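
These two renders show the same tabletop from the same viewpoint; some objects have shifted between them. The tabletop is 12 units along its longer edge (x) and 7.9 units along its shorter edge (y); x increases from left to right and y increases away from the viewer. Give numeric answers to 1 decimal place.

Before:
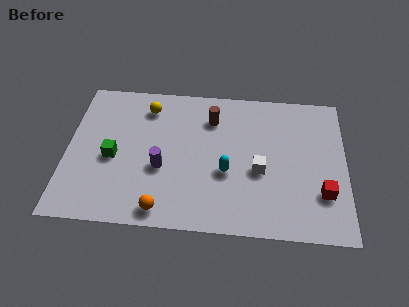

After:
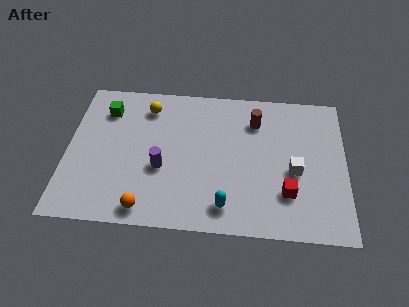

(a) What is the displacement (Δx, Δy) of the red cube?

(-1.5, -0.1)

From the two frames, the red cube sits at roughly (11.0, 2.3) before and (9.5, 2.2) after.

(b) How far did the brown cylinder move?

1.9

The brown cylinder moved from about (6.2, 6.0) to (8.1, 6.0), a distance of √(1.9² + 0.0²) ≈ 1.9.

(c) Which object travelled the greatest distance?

the green cube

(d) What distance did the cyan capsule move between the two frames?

1.8

The cyan capsule was near (6.9, 3.1) before and (6.9, 1.3) after, so it travelled √(0.0² + 1.8²) ≈ 1.8 units.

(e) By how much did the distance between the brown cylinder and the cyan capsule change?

+1.9

Before: roughly 3.0 units apart; after: 4.9. That's 1.9 units further apart.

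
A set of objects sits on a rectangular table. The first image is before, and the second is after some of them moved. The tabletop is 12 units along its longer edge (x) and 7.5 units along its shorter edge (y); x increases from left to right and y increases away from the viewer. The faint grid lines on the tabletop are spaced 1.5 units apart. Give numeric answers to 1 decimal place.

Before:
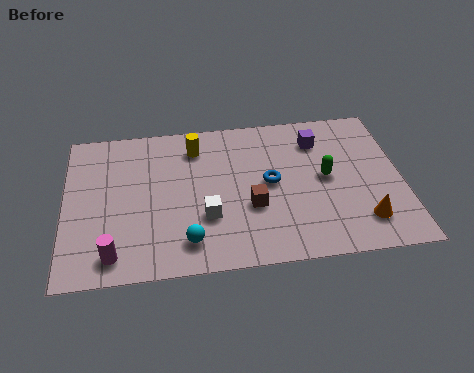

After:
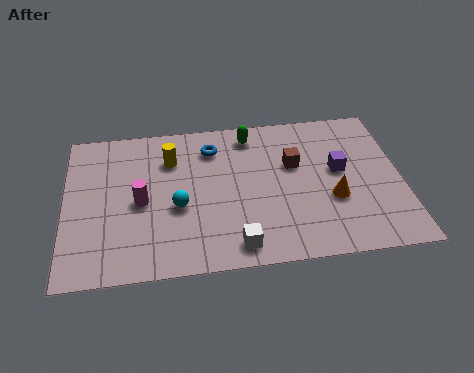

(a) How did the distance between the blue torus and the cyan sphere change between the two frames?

-0.8

Before: roughly 3.9 units apart; after: 3.1. That's 0.8 units closer together.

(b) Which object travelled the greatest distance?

the green capsule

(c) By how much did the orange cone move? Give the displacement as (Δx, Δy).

(-1.0, 1.2)

The orange cone started near (10.5, 1.6) and ended near (9.5, 2.8).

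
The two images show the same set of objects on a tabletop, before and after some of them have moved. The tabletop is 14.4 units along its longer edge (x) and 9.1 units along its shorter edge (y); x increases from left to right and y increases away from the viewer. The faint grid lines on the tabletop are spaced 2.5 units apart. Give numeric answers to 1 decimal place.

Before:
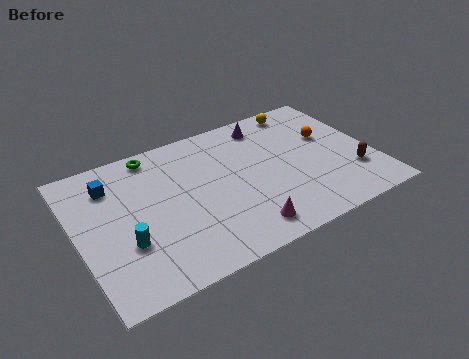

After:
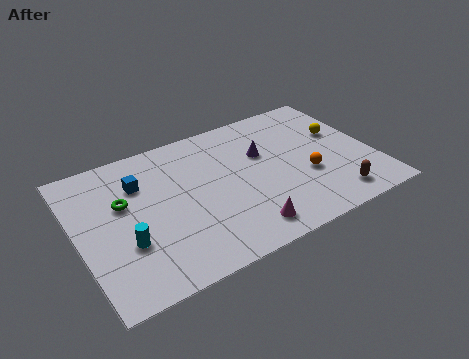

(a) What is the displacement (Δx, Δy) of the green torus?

(-1.8, -2.5)

The green torus started near (4.1, 8.1) and ended near (2.3, 5.6).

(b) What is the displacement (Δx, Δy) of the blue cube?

(1.3, -0.5)

The blue cube started near (1.9, 7.0) and ended near (3.2, 6.5).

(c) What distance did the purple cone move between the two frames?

2.0

The purple cone was near (9.7, 7.7) before and (9.2, 5.8) after, so it travelled √(0.5² + 1.9²) ≈ 2.0 units.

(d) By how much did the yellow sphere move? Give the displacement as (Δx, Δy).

(1.5, -2.5)

The yellow sphere was at about (11.6, 8.1) and moved to about (13.1, 5.6).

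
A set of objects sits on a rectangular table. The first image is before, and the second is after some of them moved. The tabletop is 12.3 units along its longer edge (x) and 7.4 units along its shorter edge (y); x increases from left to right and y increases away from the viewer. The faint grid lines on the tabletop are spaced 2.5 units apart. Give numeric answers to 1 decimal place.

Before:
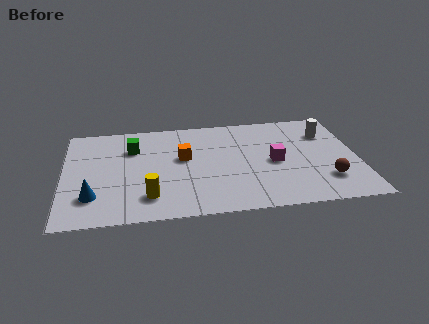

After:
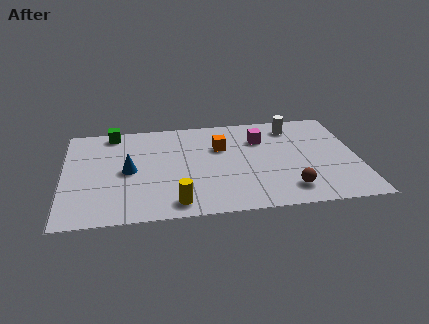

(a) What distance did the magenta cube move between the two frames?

1.9

The magenta cube moved from about (8.8, 3.5) to (8.3, 5.3), a distance of √(0.5² + 1.8²) ≈ 1.9.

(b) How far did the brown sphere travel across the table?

1.7

The brown sphere moved from about (10.9, 1.9) to (9.3, 1.4), a distance of √(1.6² + 0.5²) ≈ 1.7.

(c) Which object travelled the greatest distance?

the blue cone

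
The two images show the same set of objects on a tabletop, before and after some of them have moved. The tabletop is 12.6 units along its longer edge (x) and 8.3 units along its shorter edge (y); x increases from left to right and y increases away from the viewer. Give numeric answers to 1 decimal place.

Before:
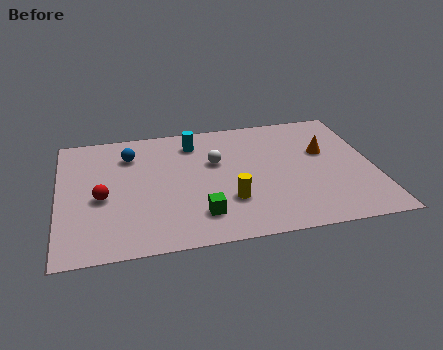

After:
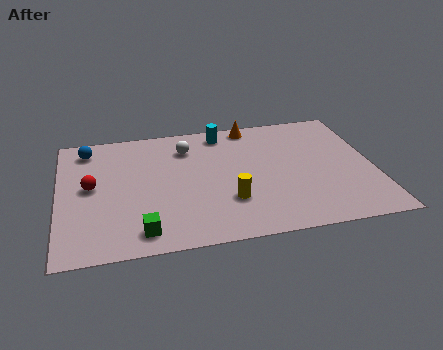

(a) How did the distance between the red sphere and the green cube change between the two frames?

-0.5

Before: roughly 4.2 units apart; after: 3.7. That's 0.5 units closer together.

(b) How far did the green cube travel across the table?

2.4

The green cube was near (5.5, 1.8) before and (3.2, 1.2) after, so it travelled √(2.3² + 0.6²) ≈ 2.4 units.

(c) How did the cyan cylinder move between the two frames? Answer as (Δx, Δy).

(1.2, 0.5)

The cyan cylinder was at about (5.5, 6.7) and moved to about (6.7, 7.2).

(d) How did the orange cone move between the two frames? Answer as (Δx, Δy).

(-2.8, 2.4)

The orange cone started near (10.7, 5.1) and ended near (7.9, 7.5).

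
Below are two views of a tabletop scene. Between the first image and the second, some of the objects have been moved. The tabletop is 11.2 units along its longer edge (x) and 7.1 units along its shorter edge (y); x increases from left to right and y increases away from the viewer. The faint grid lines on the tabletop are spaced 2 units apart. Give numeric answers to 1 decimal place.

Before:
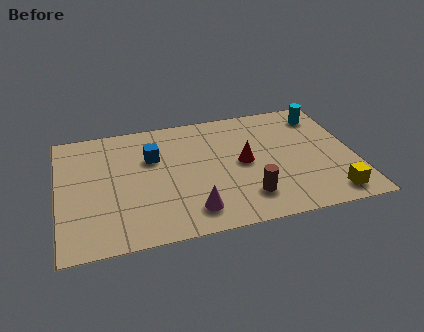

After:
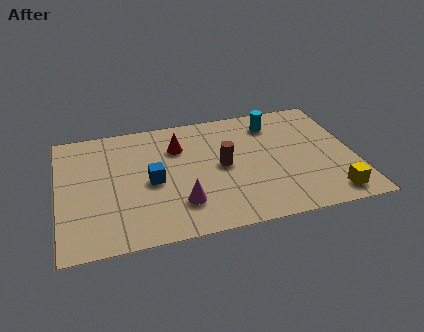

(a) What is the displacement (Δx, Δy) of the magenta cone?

(-0.4, 0.5)

The magenta cone was at about (4.9, 1.3) and moved to about (4.5, 1.8).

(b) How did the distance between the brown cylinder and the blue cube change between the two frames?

-1.9

The distance was about 4.6 in the first image and 2.7 in the second, so they moved 1.9 units closer together.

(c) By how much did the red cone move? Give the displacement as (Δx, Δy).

(-2.4, 1.5)

The red cone started near (7.0, 3.6) and ended near (4.6, 5.1).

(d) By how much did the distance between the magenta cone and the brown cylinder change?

+0.4

Before: roughly 2.1 units apart; after: 2.5. That's 0.4 units further apart.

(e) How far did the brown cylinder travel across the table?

2.2

The brown cylinder was near (7.0, 1.6) before and (6.2, 3.6) after, so it travelled √(0.8² + 2.0²) ≈ 2.2 units.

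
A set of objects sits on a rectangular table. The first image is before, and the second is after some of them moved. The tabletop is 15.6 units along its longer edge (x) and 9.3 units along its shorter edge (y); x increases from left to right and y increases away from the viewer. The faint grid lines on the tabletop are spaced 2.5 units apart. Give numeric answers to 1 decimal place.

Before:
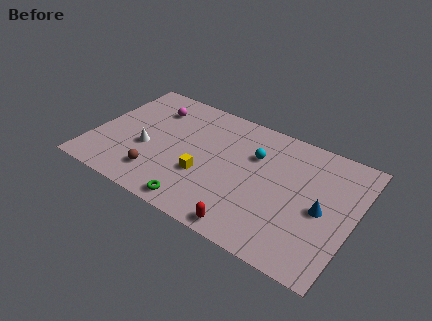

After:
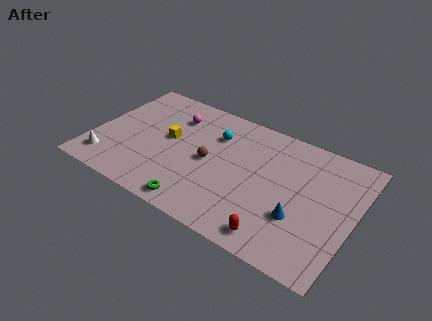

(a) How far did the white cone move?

2.9

The white cone moved from about (3.3, 3.7) to (1.2, 1.7), a distance of √(2.1² + 2.0²) ≈ 2.9.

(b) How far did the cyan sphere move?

2.5

The cyan sphere moved from about (9.5, 6.3) to (7.0, 6.7), a distance of √(2.5² + 0.4²) ≈ 2.5.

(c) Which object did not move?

the green torus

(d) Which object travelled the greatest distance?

the brown sphere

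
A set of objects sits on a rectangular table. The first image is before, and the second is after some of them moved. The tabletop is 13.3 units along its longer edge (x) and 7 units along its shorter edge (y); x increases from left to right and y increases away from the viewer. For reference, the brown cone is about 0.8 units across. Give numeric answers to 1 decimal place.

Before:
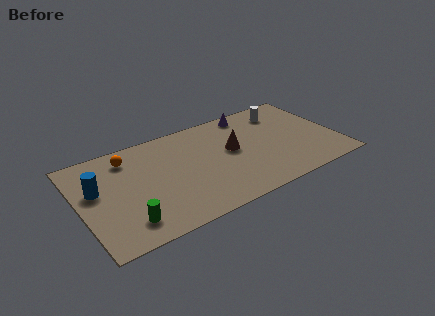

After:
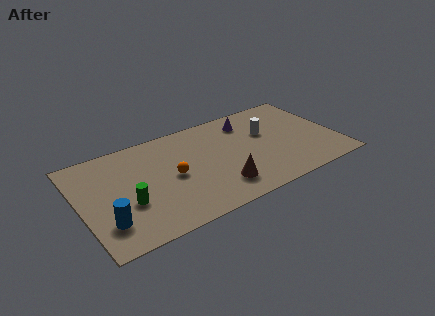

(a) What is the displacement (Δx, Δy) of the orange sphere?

(2.0, -2.3)

The orange sphere was at about (2.7, 5.7) and moved to about (4.7, 3.4).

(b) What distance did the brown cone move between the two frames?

2.5

The brown cone was near (7.9, 3.9) before and (6.9, 1.6) after, so it travelled √(1.0² + 2.3²) ≈ 2.5 units.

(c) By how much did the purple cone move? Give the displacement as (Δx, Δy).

(-0.2, -0.6)

The purple cone started near (9.2, 6.2) and ended near (9.0, 5.6).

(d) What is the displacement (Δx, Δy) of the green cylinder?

(0.2, 1.2)

The green cylinder was at about (2.1, 1.4) and moved to about (2.3, 2.6).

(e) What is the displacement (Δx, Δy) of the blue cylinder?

(0.2, -2.4)

The blue cylinder was at about (0.9, 4.2) and moved to about (1.1, 1.8).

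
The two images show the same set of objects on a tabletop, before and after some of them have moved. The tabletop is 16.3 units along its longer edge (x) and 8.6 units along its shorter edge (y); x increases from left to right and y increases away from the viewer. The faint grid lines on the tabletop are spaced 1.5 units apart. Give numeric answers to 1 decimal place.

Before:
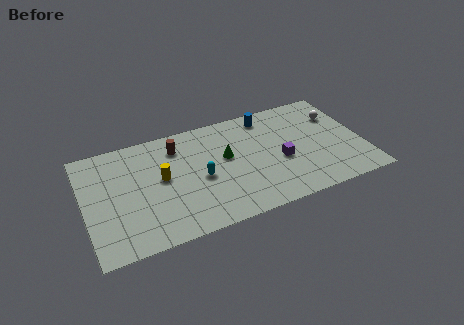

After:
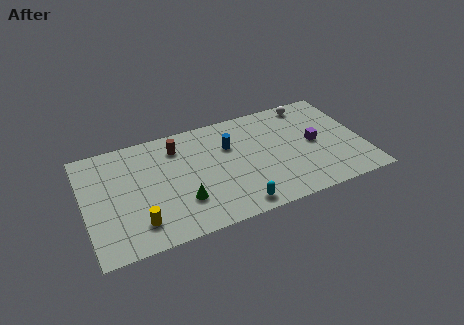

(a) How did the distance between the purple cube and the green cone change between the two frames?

+4.8

The distance was about 3.4 in the first image and 8.2 in the second, so they moved 4.8 units further apart.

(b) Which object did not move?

the brown cylinder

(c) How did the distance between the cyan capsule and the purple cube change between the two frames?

+1.3

They were about 4.7 units apart before and 6.0 after — 1.3 units further apart.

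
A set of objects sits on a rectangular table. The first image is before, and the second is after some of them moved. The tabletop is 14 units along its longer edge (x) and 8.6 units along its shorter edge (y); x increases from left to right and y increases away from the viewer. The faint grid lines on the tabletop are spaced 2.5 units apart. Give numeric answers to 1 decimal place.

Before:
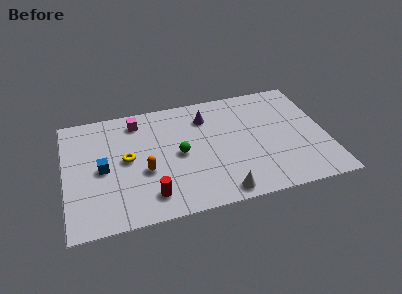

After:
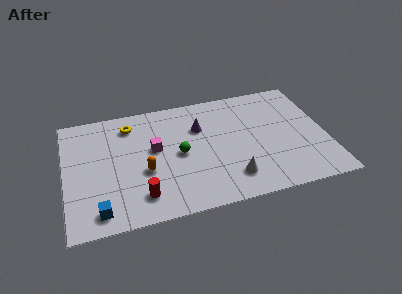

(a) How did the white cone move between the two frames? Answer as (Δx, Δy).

(0.6, 0.9)

The white cone was at about (8.1, 0.9) and moved to about (8.7, 1.8).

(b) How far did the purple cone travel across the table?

0.8

The purple cone moved from about (7.7, 6.6) to (7.3, 5.9), a distance of √(0.4² + 0.7²) ≈ 0.8.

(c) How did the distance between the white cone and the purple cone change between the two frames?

-1.4

They were about 5.7 units apart before and 4.3 after — 1.4 units closer together.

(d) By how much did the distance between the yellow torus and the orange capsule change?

+2.2

The distance was about 1.4 in the first image and 3.6 in the second, so they moved 2.2 units further apart.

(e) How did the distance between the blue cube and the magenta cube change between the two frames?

+1.1

They were about 3.7 units apart before and 4.8 after — 1.1 units further apart.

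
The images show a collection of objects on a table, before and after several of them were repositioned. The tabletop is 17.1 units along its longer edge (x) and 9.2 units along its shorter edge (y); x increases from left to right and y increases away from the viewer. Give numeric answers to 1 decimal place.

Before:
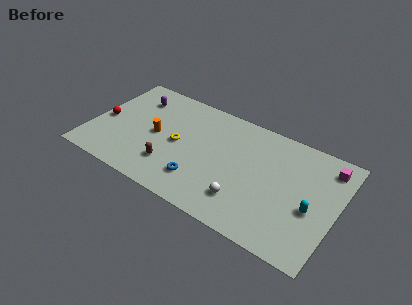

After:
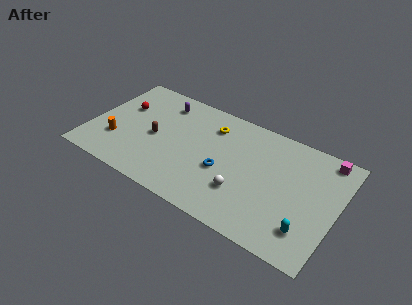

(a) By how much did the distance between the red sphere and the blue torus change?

+0.3

They were about 7.5 units apart before and 7.8 after — 0.3 units further apart.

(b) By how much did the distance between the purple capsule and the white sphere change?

-1.9

They were about 9.8 units apart before and 7.9 after — 1.9 units closer together.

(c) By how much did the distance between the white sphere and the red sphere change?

-1.0

Before: roughly 10.5 units apart; after: 9.5. That's 1.0 units closer together.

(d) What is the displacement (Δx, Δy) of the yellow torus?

(2.0, 2.6)

The yellow torus started near (6.1, 4.5) and ended near (8.1, 7.1).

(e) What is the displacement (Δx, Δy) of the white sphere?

(-0.2, 0.6)

The white sphere started near (11.1, 2.2) and ended near (10.9, 2.8).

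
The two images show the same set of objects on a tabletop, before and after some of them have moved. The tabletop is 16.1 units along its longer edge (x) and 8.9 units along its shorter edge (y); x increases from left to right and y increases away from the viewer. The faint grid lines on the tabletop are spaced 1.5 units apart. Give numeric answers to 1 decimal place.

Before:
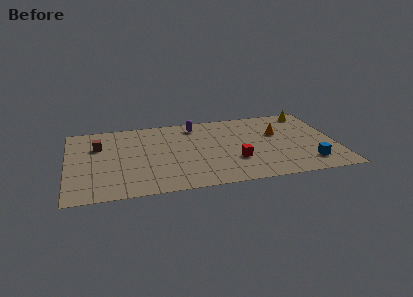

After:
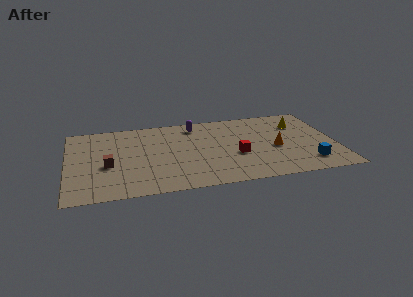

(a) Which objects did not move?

the purple capsule and the blue cube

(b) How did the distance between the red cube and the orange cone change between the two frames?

-1.4

Before: roughly 3.8 units apart; after: 2.4. That's 1.4 units closer together.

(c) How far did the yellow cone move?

1.5

From (14.8, 7.8) to (14.1, 6.5), the yellow cone covered √(0.7² + 1.3²) ≈ 1.5 units.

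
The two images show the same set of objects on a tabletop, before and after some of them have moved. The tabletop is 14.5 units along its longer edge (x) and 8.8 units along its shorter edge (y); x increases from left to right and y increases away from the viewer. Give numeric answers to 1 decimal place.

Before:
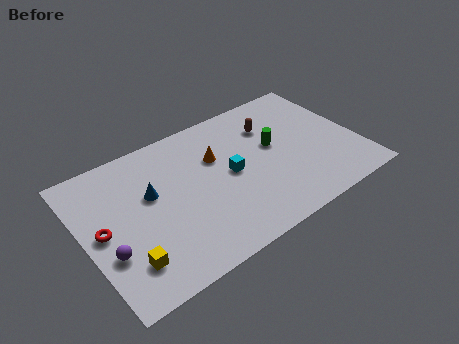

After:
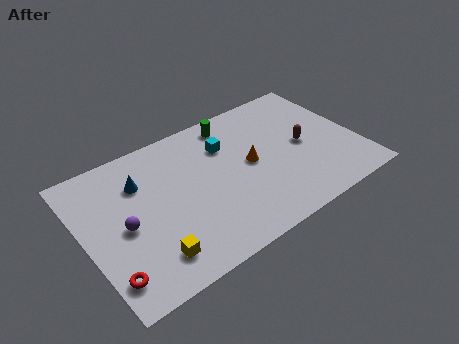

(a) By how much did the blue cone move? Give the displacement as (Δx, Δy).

(-0.4, 1.0)

The blue cone started near (3.6, 5.3) and ended near (3.2, 6.3).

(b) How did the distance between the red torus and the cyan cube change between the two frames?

+1.6

The distance was about 6.8 in the first image and 8.4 in the second, so they moved 1.6 units further apart.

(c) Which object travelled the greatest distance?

the green cylinder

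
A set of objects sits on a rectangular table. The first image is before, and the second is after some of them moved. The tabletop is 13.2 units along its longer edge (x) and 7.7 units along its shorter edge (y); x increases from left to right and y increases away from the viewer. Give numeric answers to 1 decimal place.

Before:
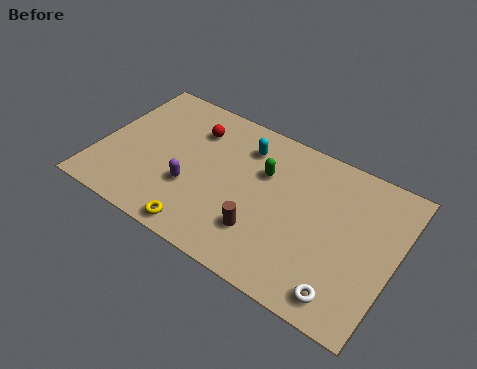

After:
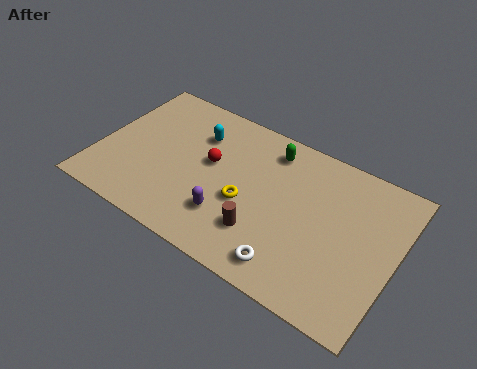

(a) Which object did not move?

the brown cylinder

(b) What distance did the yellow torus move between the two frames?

2.9

From (5.1, 0.8) to (6.7, 3.2), the yellow torus covered √(1.6² + 2.4²) ≈ 2.9 units.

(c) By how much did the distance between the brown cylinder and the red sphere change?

-1.7

They were about 5.2 units apart before and 3.5 after — 1.7 units closer together.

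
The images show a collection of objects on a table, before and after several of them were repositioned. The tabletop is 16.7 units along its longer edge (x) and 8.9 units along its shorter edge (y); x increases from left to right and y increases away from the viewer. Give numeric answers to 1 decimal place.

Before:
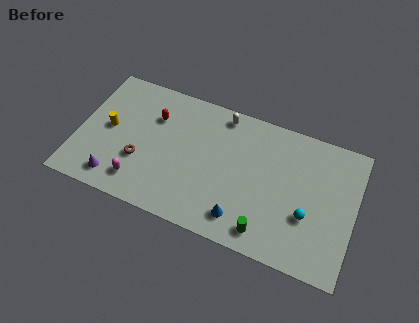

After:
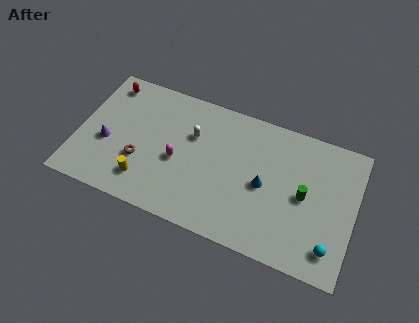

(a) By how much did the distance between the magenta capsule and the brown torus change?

+0.9

Before: roughly 1.4 units apart; after: 2.3. That's 0.9 units further apart.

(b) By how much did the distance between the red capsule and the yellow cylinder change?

+3.3

They were about 3.1 units apart before and 6.4 after — 3.3 units further apart.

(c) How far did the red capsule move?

3.3

The red capsule was near (4.4, 6.3) before and (1.4, 7.6) after, so it travelled √(3.0² + 1.3²) ≈ 3.3 units.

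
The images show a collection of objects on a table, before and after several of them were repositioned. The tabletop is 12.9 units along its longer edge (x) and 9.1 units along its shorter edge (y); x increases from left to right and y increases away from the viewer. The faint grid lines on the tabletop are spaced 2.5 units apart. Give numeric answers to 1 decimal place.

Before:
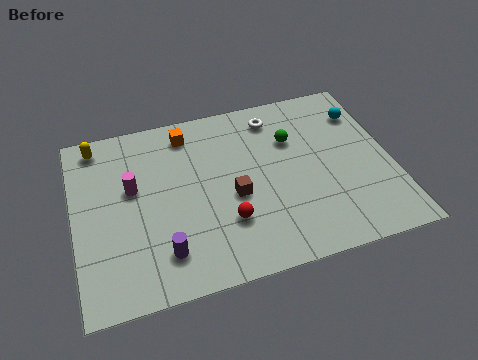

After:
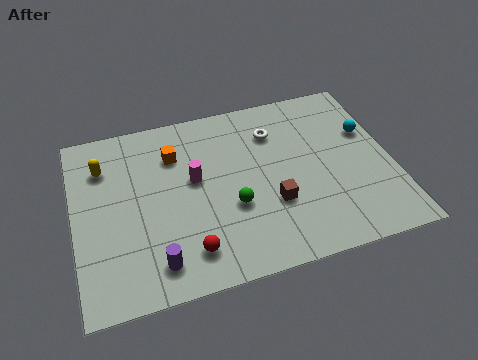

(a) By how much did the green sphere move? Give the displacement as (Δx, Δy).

(-2.7, -2.8)

The green sphere started near (9.0, 6.2) and ended near (6.3, 3.4).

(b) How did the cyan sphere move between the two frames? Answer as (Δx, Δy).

(0.1, -1.1)

From the two frames, the cyan sphere sits at roughly (12.0, 6.9) before and (12.1, 5.8) after.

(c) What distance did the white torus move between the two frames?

0.8

The white torus was near (8.4, 7.6) before and (8.3, 6.8) after, so it travelled √(0.1² + 0.8²) ≈ 0.8 units.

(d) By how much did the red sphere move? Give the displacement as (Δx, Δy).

(-1.6, -1.0)

The red sphere was at about (6.0, 2.7) and moved to about (4.4, 1.7).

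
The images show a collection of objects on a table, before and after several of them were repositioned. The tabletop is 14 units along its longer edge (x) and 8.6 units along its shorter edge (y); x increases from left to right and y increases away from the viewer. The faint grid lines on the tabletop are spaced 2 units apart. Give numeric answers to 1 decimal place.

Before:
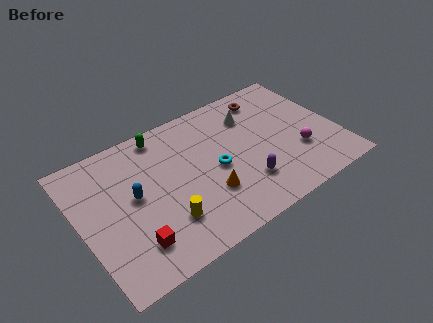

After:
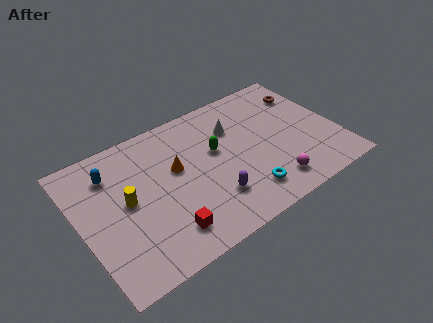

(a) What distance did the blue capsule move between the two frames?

2.2

From (2.9, 4.6) to (2.0, 6.6), the blue capsule covered √(0.9² + 2.0²) ≈ 2.2 units.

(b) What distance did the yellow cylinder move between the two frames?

2.8

The yellow cylinder was near (4.2, 2.3) before and (2.5, 4.5) after, so it travelled √(1.7² + 2.2²) ≈ 2.8 units.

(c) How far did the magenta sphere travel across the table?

2.2

From (11.7, 2.8) to (9.9, 1.5), the magenta sphere covered √(1.8² + 1.3²) ≈ 2.2 units.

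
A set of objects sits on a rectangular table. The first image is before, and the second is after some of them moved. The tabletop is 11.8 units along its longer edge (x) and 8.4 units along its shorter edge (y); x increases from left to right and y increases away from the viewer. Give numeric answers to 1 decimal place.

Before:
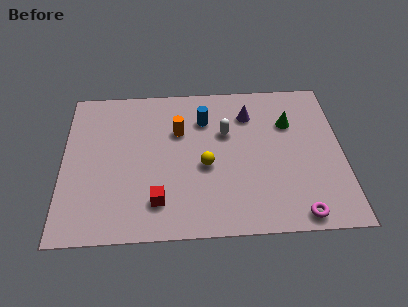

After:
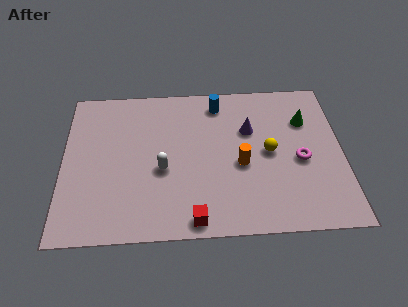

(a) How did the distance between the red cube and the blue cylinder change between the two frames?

+1.6

They were about 4.8 units apart before and 6.4 after — 1.6 units further apart.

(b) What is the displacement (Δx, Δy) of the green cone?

(0.7, 0.1)

The green cone was at about (9.6, 5.8) and moved to about (10.3, 5.9).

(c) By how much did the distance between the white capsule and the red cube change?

-1.6

Before: roughly 4.6 units apart; after: 3.0. That's 1.6 units closer together.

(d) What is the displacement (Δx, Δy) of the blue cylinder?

(0.6, 0.9)

From the two frames, the blue cylinder sits at roughly (6.0, 6.2) before and (6.6, 7.1) after.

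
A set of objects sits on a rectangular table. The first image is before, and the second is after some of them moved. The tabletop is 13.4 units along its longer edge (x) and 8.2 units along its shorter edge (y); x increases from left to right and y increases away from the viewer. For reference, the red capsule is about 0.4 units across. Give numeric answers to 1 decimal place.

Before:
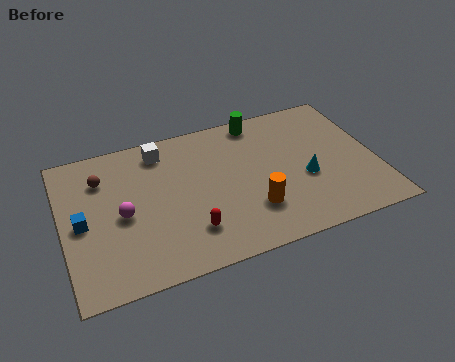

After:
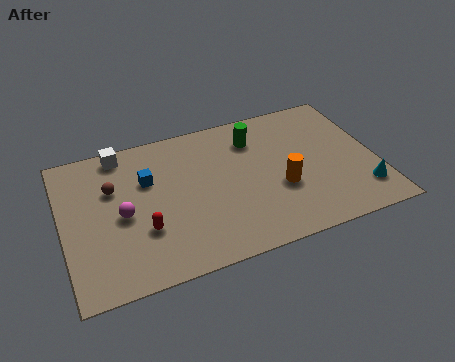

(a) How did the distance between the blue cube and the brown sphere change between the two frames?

-0.9

The distance was about 2.4 in the first image and 1.5 in the second, so they moved 0.9 units closer together.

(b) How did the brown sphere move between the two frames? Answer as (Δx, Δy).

(0.4, -0.7)

The brown sphere was at about (1.8, 6.1) and moved to about (2.2, 5.4).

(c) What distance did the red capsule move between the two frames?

2.0

The red capsule moved from about (5.2, 2.0) to (3.3, 2.7), a distance of √(1.9² + 0.7²) ≈ 2.0.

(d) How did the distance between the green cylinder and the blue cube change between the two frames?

-3.8

The distance was about 8.6 in the first image and 4.8 in the second, so they moved 3.8 units closer together.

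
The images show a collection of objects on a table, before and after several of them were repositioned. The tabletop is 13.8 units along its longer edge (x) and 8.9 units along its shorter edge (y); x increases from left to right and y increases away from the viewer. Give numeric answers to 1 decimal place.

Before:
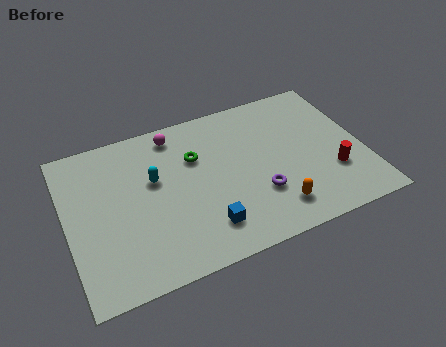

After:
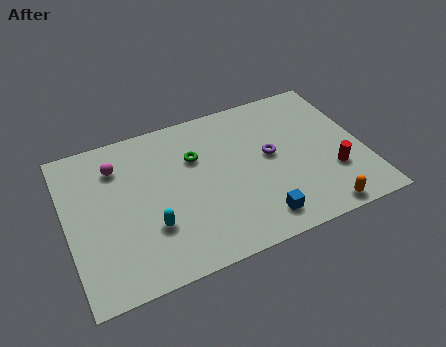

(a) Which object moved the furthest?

the magenta sphere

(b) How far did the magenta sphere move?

2.9

The magenta sphere was near (5.3, 7.7) before and (2.5, 6.8) after, so it travelled √(2.8² + 0.9²) ≈ 2.9 units.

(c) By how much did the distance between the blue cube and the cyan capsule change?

+1.0

Before: roughly 4.0 units apart; after: 5.0. That's 1.0 units further apart.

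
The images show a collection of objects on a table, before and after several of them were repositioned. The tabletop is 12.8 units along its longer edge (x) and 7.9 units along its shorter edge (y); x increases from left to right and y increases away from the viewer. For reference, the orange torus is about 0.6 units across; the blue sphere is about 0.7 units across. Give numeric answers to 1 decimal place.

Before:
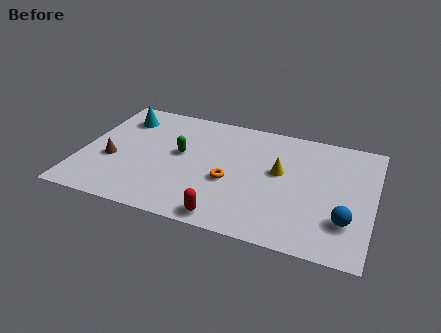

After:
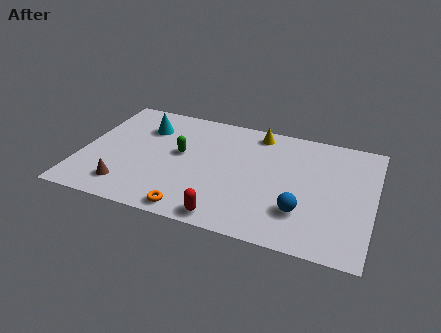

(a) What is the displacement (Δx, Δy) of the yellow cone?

(-1.2, 2.4)

From the two frames, the yellow cone sits at roughly (8.7, 4.5) before and (7.5, 6.9) after.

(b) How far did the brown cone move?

1.8

From (1.4, 3.1) to (2.2, 1.5), the brown cone covered √(0.8² + 1.6²) ≈ 1.8 units.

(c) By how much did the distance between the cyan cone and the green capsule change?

-1.1

Before: roughly 3.3 units apart; after: 2.2. That's 1.1 units closer together.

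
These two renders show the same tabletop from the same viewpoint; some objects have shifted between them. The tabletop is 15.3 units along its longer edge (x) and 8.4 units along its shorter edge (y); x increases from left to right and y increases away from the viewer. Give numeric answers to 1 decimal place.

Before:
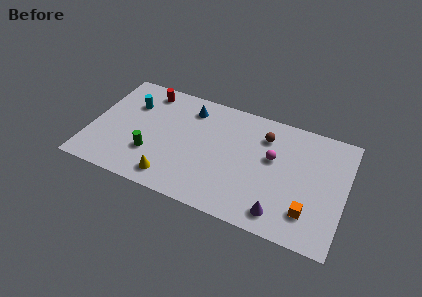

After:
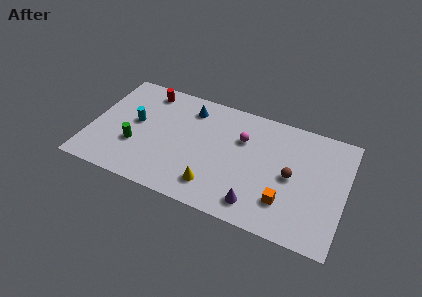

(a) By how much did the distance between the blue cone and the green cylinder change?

+0.3

The distance was about 4.6 in the first image and 4.9 in the second, so they moved 0.3 units further apart.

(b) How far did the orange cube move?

1.4

The orange cube was near (13.3, 2.0) before and (11.9, 2.2) after, so it travelled √(1.4² + 0.2²) ≈ 1.4 units.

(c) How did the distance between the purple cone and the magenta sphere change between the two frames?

+0.7

The distance was about 3.8 in the first image and 4.5 in the second, so they moved 0.7 units further apart.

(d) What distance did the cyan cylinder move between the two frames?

1.4

From (2.2, 5.9) to (2.6, 4.6), the cyan cylinder covered √(0.4² + 1.3²) ≈ 1.4 units.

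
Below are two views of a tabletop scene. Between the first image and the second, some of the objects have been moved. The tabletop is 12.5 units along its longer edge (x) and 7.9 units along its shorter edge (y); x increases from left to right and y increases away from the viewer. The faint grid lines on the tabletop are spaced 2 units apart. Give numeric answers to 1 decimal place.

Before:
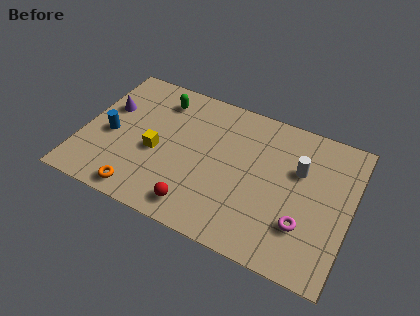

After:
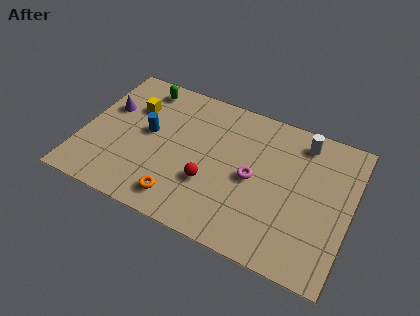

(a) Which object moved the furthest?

the magenta torus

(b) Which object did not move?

the purple cone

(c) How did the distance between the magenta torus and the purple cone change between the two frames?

-2.8

Before: roughly 9.9 units apart; after: 7.1. That's 2.8 units closer together.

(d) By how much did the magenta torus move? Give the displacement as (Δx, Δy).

(-2.5, 1.5)

The magenta torus was at about (10.5, 2.3) and moved to about (8.0, 3.8).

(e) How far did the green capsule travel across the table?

1.0

The green capsule moved from about (3.3, 6.4) to (2.4, 6.8), a distance of √(0.9² + 0.4²) ≈ 1.0.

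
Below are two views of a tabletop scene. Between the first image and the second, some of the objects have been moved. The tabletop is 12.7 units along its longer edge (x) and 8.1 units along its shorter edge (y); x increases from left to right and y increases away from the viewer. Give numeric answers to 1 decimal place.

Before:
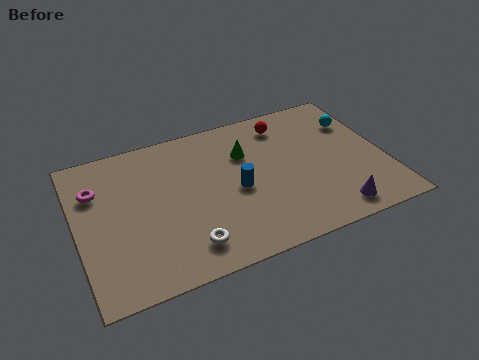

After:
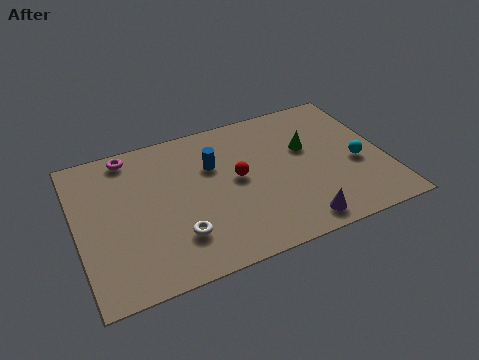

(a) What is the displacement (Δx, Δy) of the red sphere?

(-2.3, -2.4)

The red sphere was at about (8.9, 6.7) and moved to about (6.6, 4.3).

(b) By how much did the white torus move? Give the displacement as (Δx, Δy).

(-0.3, 0.6)

The white torus was at about (4.2, 1.5) and moved to about (3.9, 2.1).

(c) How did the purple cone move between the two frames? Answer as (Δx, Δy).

(-1.5, -0.1)

The purple cone was at about (10.2, 1.1) and moved to about (8.7, 1.0).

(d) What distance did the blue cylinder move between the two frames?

1.9

The blue cylinder moved from about (6.5, 3.7) to (5.7, 5.4), a distance of √(0.8² + 1.7²) ≈ 1.9.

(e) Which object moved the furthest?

the red sphere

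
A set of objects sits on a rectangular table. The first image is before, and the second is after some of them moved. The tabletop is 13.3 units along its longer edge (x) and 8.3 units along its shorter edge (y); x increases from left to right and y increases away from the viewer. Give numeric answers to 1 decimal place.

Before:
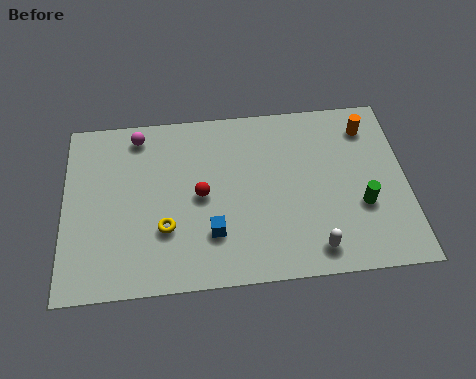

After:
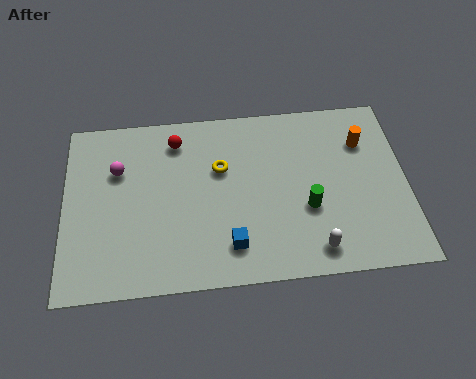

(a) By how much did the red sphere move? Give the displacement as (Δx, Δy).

(-0.9, 2.7)

The red sphere started near (5.3, 4.1) and ended near (4.4, 6.8).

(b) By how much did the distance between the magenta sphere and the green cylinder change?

-1.9

Before: roughly 9.6 units apart; after: 7.7. That's 1.9 units closer together.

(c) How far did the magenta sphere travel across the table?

1.8

The magenta sphere moved from about (2.9, 7.2) to (2.1, 5.6), a distance of √(0.8² + 1.6²) ≈ 1.8.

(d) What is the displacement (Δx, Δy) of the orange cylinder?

(-0.2, -0.7)

The orange cylinder started near (11.9, 6.7) and ended near (11.7, 6.0).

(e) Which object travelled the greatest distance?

the yellow torus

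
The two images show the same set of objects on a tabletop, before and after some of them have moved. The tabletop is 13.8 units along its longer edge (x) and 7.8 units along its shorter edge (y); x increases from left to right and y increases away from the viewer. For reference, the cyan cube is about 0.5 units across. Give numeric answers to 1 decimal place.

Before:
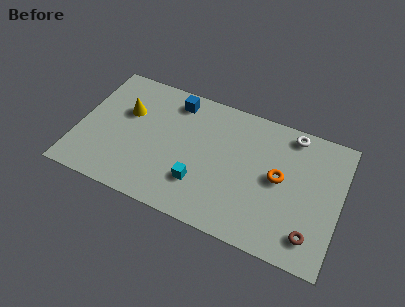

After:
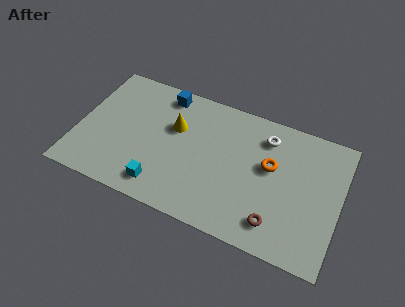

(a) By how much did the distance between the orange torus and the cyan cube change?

+1.9

The distance was about 4.4 in the first image and 6.3 in the second, so they moved 1.9 units further apart.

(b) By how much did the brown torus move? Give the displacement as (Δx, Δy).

(-1.8, 0.0)

The brown torus was at about (12.5, 1.5) and moved to about (10.7, 1.5).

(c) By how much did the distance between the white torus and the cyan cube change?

+0.6

They were about 6.4 units apart before and 7.0 after — 0.6 units further apart.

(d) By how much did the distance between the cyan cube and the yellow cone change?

-1.3

Before: roughly 5.0 units apart; after: 3.7. That's 1.3 units closer together.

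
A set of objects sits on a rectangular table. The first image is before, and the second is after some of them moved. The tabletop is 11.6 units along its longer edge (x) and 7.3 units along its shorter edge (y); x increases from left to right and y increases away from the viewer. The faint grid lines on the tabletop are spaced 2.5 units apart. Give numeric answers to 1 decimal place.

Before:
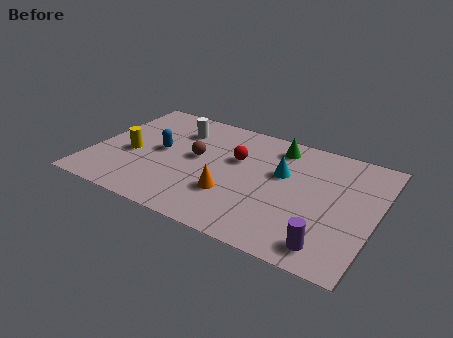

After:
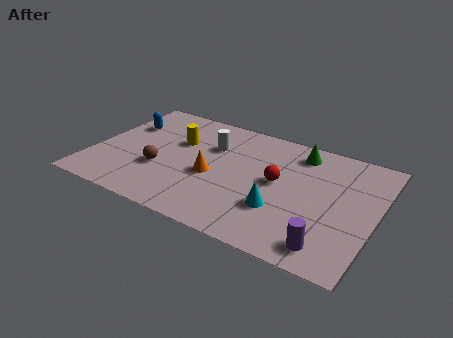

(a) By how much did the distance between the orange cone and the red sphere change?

+0.4

Before: roughly 2.3 units apart; after: 2.7. That's 0.4 units further apart.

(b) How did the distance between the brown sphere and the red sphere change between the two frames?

+3.2

They were about 1.7 units apart before and 4.9 after — 3.2 units further apart.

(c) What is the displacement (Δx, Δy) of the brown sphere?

(-1.3, -1.4)

From the two frames, the brown sphere sits at roughly (4.2, 4.0) before and (2.9, 2.6) after.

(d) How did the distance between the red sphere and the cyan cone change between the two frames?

-0.3

The distance was about 1.9 in the first image and 1.6 in the second, so they moved 0.3 units closer together.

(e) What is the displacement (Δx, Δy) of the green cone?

(0.9, 0.0)

From the two frames, the green cone sits at roughly (7.3, 6.1) before and (8.2, 6.1) after.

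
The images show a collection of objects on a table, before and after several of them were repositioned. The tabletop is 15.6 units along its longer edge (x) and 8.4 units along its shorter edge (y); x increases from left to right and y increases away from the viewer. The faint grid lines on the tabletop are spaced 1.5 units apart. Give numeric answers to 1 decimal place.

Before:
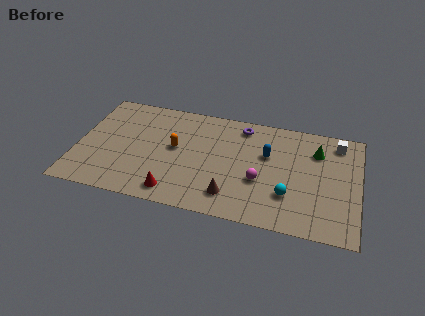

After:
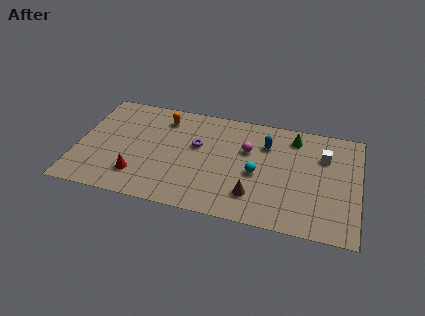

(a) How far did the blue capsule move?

0.8

The blue capsule was near (10.5, 5.3) before and (10.4, 6.1) after, so it travelled √(0.1² + 0.8²) ≈ 0.8 units.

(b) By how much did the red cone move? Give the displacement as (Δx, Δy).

(-2.1, 0.8)

The red cone started near (5.6, 1.2) and ended near (3.5, 2.0).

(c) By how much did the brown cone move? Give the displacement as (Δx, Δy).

(1.2, 0.3)

The brown cone was at about (8.7, 1.7) and moved to about (9.9, 2.0).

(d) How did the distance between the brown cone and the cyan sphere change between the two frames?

-1.5

The distance was about 3.2 in the first image and 1.7 in the second, so they moved 1.5 units closer together.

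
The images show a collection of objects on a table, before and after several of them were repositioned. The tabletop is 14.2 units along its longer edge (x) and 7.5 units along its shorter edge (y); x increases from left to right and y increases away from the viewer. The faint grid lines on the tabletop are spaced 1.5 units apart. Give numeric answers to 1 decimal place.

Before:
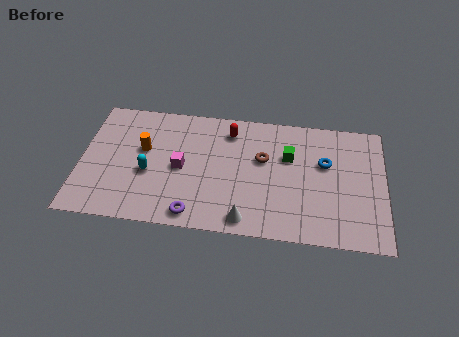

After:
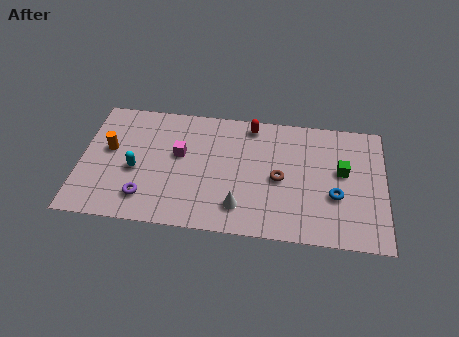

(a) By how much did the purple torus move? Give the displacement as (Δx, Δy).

(-2.3, 0.7)

The purple torus started near (5.4, 0.9) and ended near (3.1, 1.6).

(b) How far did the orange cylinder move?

1.6

The orange cylinder was near (2.9, 4.5) before and (1.3, 4.3) after, so it travelled √(1.6² + 0.2²) ≈ 1.6 units.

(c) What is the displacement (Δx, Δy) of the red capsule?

(1.0, 0.5)

The red capsule started near (6.9, 6.1) and ended near (7.9, 6.6).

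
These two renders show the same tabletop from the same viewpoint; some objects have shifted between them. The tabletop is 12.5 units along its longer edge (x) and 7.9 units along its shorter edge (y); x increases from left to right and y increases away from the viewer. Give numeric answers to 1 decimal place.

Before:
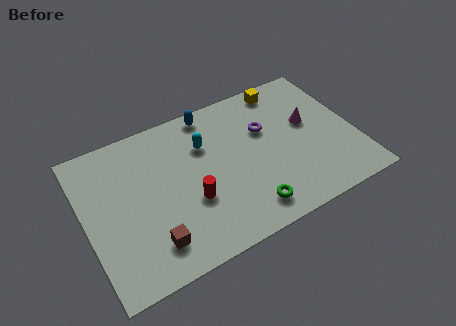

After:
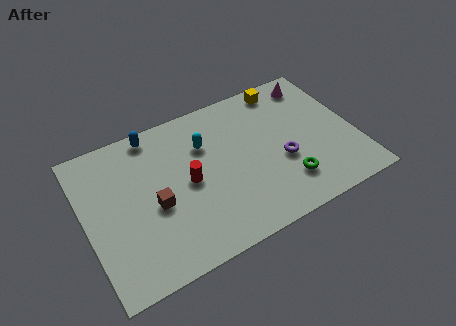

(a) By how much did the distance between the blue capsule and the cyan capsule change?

+1.0

They were about 1.7 units apart before and 2.7 after — 1.0 units further apart.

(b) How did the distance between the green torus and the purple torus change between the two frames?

-2.8

Before: roughly 4.0 units apart; after: 1.2. That's 2.8 units closer together.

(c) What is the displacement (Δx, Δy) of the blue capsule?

(-2.7, 0.0)

The blue capsule started near (6.2, 7.1) and ended near (3.5, 7.1).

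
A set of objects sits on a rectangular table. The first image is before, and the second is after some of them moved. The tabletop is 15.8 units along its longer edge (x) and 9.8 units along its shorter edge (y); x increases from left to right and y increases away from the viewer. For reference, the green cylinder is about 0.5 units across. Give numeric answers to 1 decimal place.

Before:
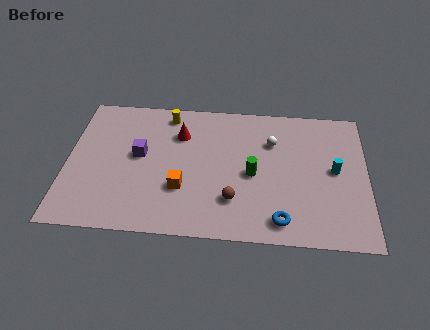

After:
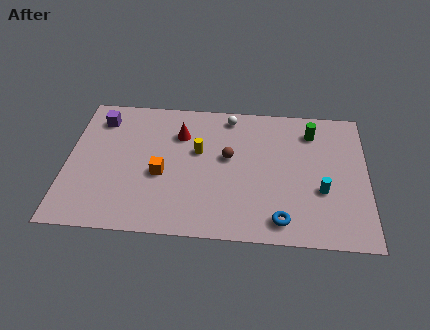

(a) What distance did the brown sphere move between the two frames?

3.0

The brown sphere was near (8.8, 2.6) before and (8.5, 5.6) after, so it travelled √(0.3² + 3.0²) ≈ 3.0 units.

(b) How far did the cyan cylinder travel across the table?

1.7

From (14.1, 5.1) to (13.4, 3.6), the cyan cylinder covered √(0.7² + 1.5²) ≈ 1.7 units.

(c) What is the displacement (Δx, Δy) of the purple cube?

(-2.2, 2.5)

The purple cube was at about (3.8, 5.4) and moved to about (1.6, 7.9).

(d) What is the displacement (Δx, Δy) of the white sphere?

(-2.3, 1.7)

The white sphere was at about (10.8, 6.9) and moved to about (8.5, 8.6).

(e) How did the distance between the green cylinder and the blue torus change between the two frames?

+3.2

The distance was about 3.4 in the first image and 6.6 in the second, so they moved 3.2 units further apart.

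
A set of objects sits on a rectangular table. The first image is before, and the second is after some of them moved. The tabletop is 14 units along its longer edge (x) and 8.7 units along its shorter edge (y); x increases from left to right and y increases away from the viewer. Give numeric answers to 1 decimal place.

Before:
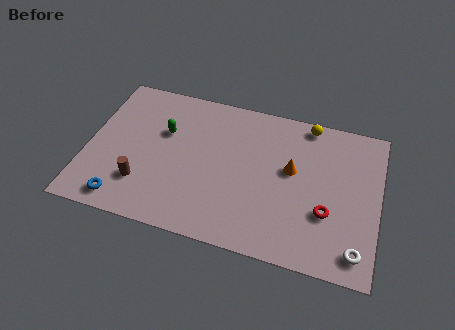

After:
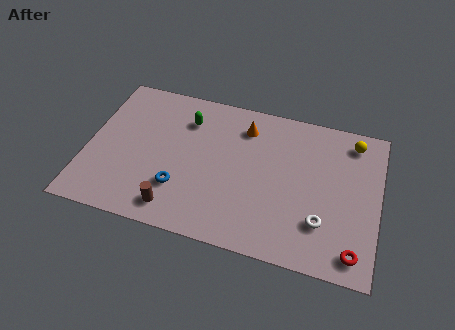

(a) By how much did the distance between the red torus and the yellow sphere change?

+1.2

They were about 5.0 units apart before and 6.2 after — 1.2 units further apart.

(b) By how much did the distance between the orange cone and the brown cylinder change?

-1.2

The distance was about 7.5 in the first image and 6.3 in the second, so they moved 1.2 units closer together.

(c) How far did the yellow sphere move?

2.3

From (10.4, 7.9) to (12.6, 7.4), the yellow sphere covered √(2.2² + 0.5²) ≈ 2.3 units.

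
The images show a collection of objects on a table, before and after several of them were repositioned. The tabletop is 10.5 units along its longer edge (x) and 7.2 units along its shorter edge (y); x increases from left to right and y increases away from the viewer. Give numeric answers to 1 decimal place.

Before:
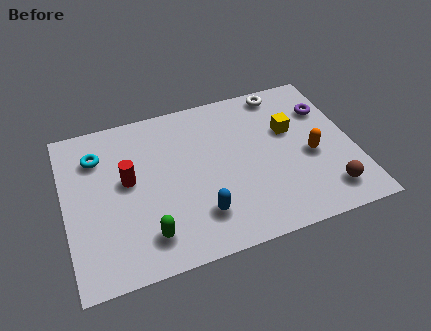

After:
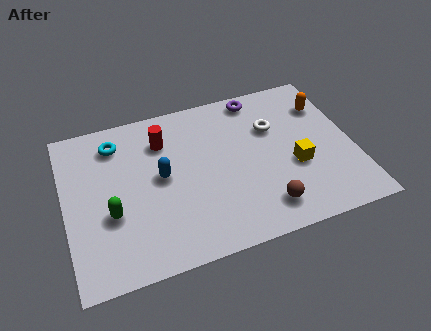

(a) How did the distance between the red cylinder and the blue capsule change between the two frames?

-1.7

Before: roughly 3.3 units apart; after: 1.6. That's 1.7 units closer together.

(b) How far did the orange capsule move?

2.3

The orange capsule was near (8.9, 3.1) before and (9.7, 5.3) after, so it travelled √(0.8² + 2.2²) ≈ 2.3 units.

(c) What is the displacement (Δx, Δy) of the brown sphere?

(-2.3, 0.0)

From the two frames, the brown sphere sits at roughly (9.3, 1.3) before and (7.0, 1.3) after.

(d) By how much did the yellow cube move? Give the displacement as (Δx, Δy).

(0.0, -1.7)

The yellow cube started near (8.3, 4.5) and ended near (8.3, 2.8).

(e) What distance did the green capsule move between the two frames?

1.8

The green capsule was near (2.8, 1.4) before and (1.6, 2.7) after, so it travelled √(1.2² + 1.3²) ≈ 1.8 units.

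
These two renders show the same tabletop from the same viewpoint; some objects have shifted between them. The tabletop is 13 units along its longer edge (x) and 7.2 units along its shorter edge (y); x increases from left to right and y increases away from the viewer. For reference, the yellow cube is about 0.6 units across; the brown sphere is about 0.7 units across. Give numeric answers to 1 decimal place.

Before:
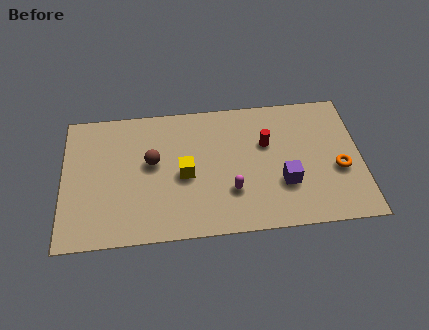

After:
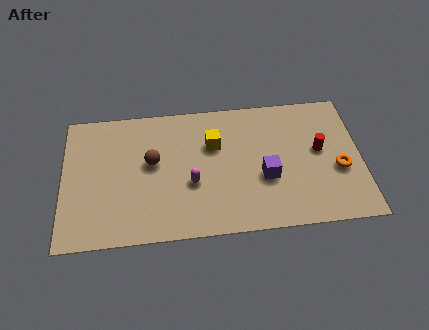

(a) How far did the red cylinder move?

2.4

From (8.9, 4.6) to (11.2, 4.0), the red cylinder covered √(2.3² + 0.6²) ≈ 2.4 units.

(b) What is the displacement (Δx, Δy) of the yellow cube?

(1.3, 1.5)

The yellow cube started near (5.3, 3.3) and ended near (6.6, 4.8).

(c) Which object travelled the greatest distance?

the red cylinder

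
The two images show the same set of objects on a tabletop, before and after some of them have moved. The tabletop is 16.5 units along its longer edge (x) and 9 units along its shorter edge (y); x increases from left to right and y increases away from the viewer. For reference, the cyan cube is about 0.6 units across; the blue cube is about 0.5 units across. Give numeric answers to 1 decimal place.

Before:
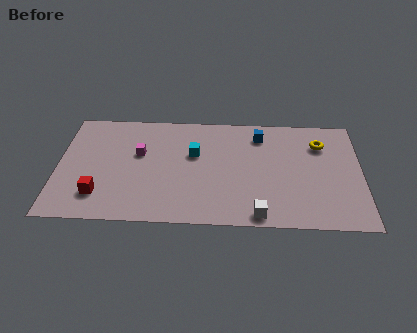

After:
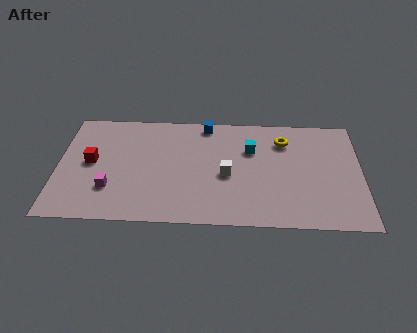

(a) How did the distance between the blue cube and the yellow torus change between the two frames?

+1.1

Before: roughly 3.4 units apart; after: 4.5. That's 1.1 units further apart.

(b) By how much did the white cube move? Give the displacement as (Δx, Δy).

(-1.7, 3.1)

From the two frames, the white cube sits at roughly (10.9, 0.9) before and (9.2, 4.0) after.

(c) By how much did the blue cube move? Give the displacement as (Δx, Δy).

(-3.0, 0.8)

The blue cube was at about (11.0, 7.3) and moved to about (8.0, 8.1).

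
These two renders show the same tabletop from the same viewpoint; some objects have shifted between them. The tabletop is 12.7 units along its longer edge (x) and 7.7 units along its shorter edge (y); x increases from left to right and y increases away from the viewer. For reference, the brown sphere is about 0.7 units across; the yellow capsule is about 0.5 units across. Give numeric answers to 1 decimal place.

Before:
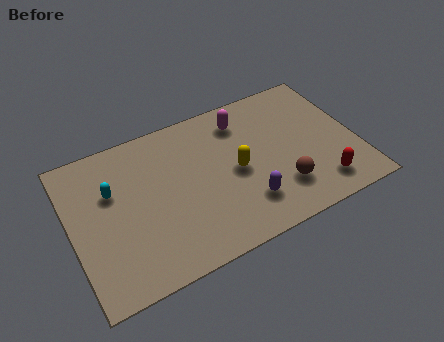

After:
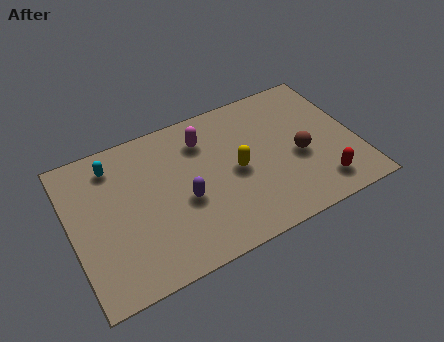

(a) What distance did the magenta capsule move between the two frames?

1.8

From (7.9, 6.2) to (6.1, 5.9), the magenta capsule covered √(1.8² + 0.3²) ≈ 1.8 units.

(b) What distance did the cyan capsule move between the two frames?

1.3

The cyan capsule moved from about (1.9, 5.0) to (2.1, 6.3), a distance of √(0.2² + 1.3²) ≈ 1.3.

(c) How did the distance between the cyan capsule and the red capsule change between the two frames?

+0.4

They were about 9.6 units apart before and 10.0 after — 0.4 units further apart.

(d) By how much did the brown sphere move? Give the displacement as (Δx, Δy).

(1.0, 1.3)

From the two frames, the brown sphere sits at roughly (9.1, 2.0) before and (10.1, 3.3) after.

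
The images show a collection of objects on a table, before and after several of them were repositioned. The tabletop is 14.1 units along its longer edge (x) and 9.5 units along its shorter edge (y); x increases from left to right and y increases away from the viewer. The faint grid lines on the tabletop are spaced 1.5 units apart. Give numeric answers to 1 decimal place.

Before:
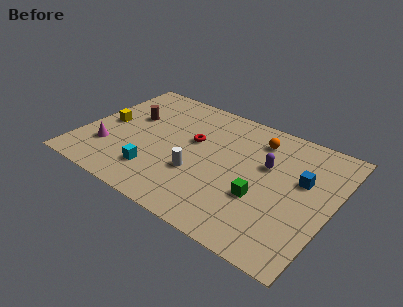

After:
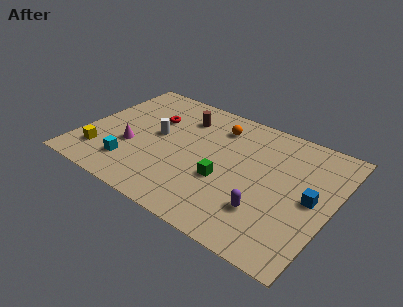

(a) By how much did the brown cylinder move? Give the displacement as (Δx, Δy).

(2.8, 1.4)

From the two frames, the brown cylinder sits at roughly (2.4, 5.9) before and (5.2, 7.3) after.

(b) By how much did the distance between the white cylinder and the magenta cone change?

-3.1

They were about 5.1 units apart before and 2.0 after — 3.1 units closer together.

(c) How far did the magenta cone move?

1.4

The magenta cone was near (1.7, 2.7) before and (2.9, 3.5) after, so it travelled √(1.2² + 0.8²) ≈ 1.4 units.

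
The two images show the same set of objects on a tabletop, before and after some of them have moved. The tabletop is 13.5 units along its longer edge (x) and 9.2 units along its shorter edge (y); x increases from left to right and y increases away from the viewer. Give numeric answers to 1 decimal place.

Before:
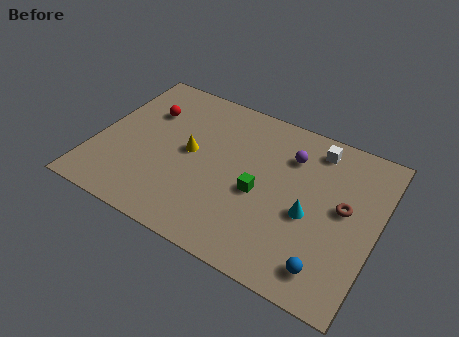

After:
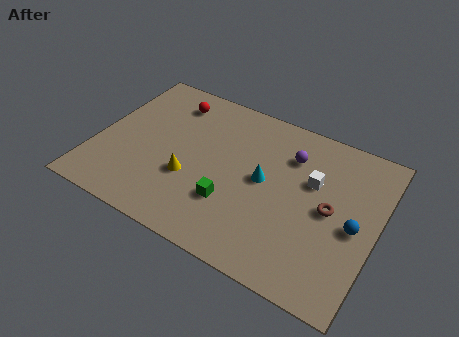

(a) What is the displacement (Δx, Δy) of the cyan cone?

(-2.3, 0.9)

The cyan cone started near (10.4, 3.9) and ended near (8.1, 4.8).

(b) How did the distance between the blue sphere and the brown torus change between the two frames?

-2.2

Before: roughly 3.5 units apart; after: 1.3. That's 2.2 units closer together.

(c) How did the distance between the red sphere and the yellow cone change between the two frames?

+1.6

The distance was about 2.9 in the first image and 4.5 in the second, so they moved 1.6 units further apart.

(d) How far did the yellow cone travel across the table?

1.5

The yellow cone was near (4.5, 4.8) before and (4.7, 3.3) after, so it travelled √(0.2² + 1.5²) ≈ 1.5 units.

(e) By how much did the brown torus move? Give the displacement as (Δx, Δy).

(-0.6, -0.4)

The brown torus started near (11.9, 5.0) and ended near (11.3, 4.6).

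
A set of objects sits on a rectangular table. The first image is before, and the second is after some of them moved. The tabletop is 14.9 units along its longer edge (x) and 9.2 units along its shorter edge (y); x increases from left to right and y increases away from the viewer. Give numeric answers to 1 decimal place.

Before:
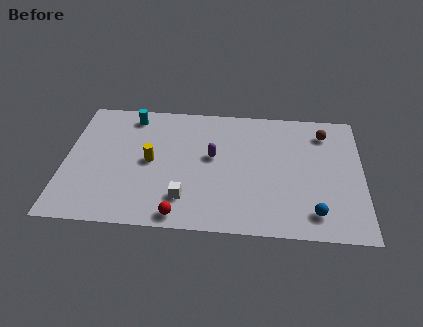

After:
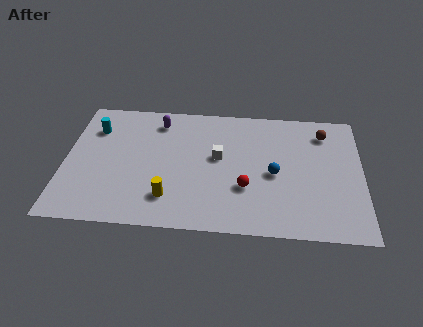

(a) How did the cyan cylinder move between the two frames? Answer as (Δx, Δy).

(-1.8, -1.1)

The cyan cylinder started near (3.2, 7.9) and ended near (1.4, 6.8).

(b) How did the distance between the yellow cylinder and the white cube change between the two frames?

+0.8

The distance was about 3.1 in the first image and 3.9 in the second, so they moved 0.8 units further apart.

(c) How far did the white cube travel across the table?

3.5

From (6.1, 2.1) to (7.7, 5.2), the white cube covered √(1.6² + 3.1²) ≈ 3.5 units.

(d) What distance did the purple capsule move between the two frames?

3.7

From (7.4, 5.2) to (4.6, 7.6), the purple capsule covered √(2.8² + 2.4²) ≈ 3.7 units.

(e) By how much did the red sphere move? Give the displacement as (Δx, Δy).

(3.2, 2.2)

The red sphere started near (5.9, 0.9) and ended near (9.1, 3.1).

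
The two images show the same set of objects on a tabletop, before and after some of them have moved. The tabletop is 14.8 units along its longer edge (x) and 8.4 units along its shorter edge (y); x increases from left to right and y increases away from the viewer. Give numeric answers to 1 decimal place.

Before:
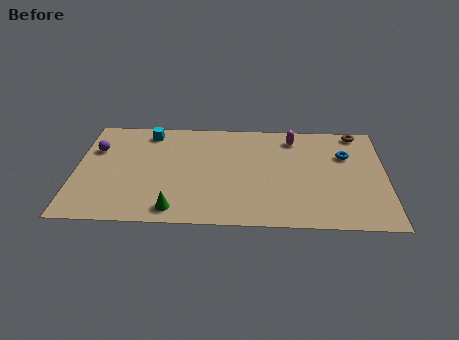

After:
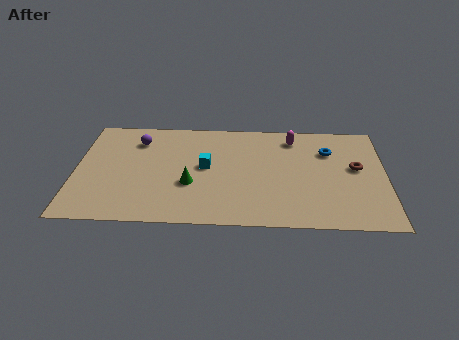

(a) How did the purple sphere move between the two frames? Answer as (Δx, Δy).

(2.0, 0.8)

The purple sphere was at about (0.9, 5.7) and moved to about (2.9, 6.5).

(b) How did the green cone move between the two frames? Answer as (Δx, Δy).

(0.7, 2.0)

From the two frames, the green cone sits at roughly (4.8, 1.1) before and (5.5, 3.1) after.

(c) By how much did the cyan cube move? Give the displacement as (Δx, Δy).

(2.8, -2.7)

From the two frames, the cyan cube sits at roughly (3.4, 7.2) before and (6.2, 4.5) after.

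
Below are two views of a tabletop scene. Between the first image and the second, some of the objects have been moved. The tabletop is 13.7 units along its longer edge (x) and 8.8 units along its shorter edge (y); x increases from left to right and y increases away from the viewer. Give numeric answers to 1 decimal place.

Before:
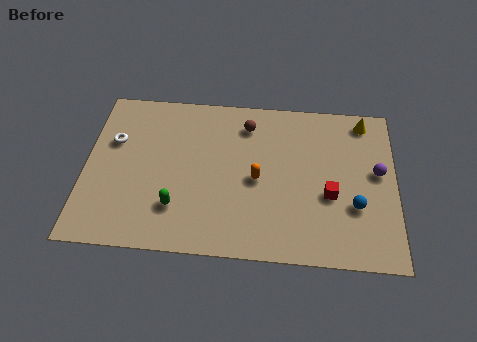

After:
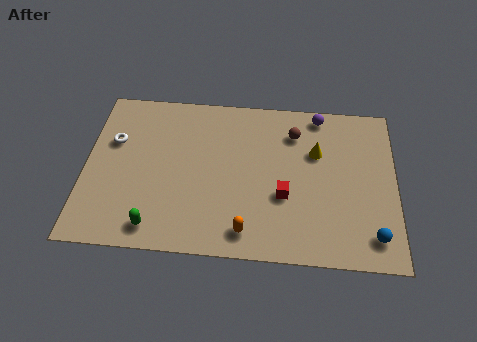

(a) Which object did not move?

the white torus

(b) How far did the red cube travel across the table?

2.0

From (10.8, 3.5) to (8.8, 3.3), the red cube covered √(2.0² + 0.2²) ≈ 2.0 units.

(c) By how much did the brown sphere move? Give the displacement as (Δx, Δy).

(2.1, -0.3)

The brown sphere was at about (7.1, 7.1) and moved to about (9.2, 6.8).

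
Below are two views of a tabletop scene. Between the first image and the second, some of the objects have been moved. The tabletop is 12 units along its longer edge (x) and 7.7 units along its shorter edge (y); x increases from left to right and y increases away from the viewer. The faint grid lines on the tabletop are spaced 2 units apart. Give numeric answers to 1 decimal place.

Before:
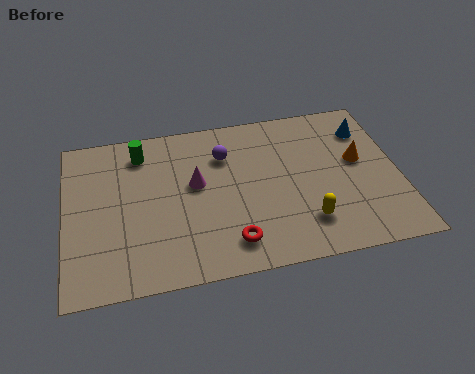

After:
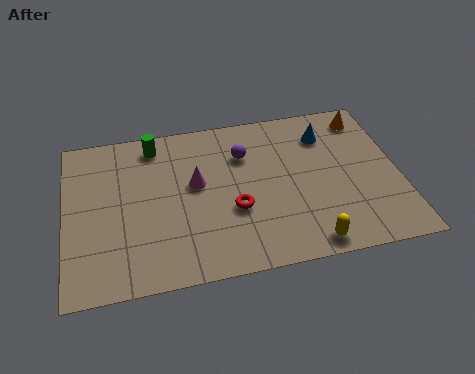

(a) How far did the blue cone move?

1.5

The blue cone was near (11.0, 5.9) before and (9.5, 5.9) after, so it travelled √(1.5² + 0.0²) ≈ 1.5 units.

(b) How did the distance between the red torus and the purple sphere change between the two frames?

-1.6

Before: roughly 4.2 units apart; after: 2.6. That's 1.6 units closer together.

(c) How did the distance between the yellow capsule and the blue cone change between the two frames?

+0.4

Before: roughly 4.8 units apart; after: 5.2. That's 0.4 units further apart.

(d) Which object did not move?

the magenta cone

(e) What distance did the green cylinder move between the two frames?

0.6

The green cylinder was near (2.8, 6.3) before and (3.3, 6.6) after, so it travelled √(0.5² + 0.3²) ≈ 0.6 units.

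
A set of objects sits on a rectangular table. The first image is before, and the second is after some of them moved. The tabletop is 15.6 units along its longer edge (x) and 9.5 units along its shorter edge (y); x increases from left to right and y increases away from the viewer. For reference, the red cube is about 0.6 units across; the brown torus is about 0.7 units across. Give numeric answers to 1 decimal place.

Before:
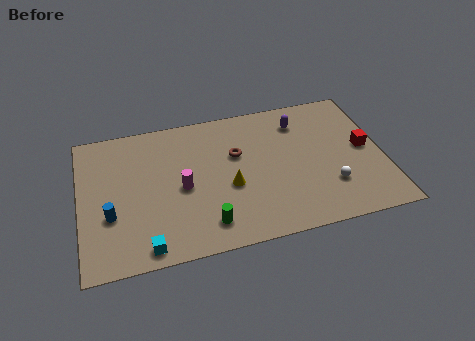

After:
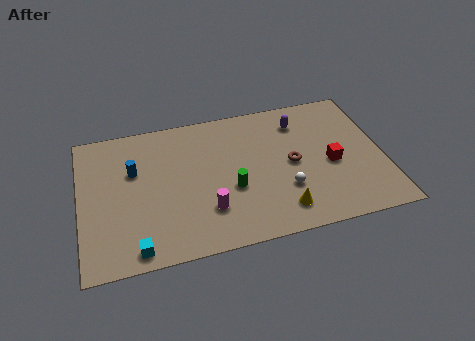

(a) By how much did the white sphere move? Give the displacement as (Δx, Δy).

(-2.3, 0.3)

The white sphere was at about (12.7, 2.7) and moved to about (10.4, 3.0).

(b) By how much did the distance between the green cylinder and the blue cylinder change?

+0.4

Before: roughly 5.1 units apart; after: 5.5. That's 0.4 units further apart.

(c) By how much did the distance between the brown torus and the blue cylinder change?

+1.1

Before: roughly 7.1 units apart; after: 8.2. That's 1.1 units further apart.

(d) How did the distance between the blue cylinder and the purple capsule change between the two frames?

-2.0

The distance was about 10.8 in the first image and 8.8 in the second, so they moved 2.0 units closer together.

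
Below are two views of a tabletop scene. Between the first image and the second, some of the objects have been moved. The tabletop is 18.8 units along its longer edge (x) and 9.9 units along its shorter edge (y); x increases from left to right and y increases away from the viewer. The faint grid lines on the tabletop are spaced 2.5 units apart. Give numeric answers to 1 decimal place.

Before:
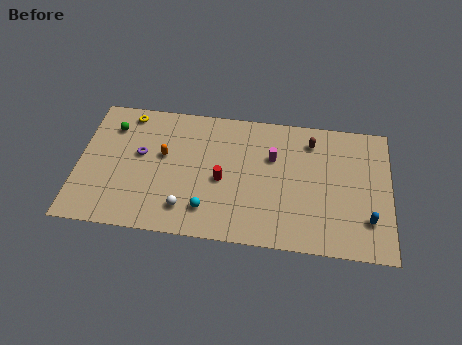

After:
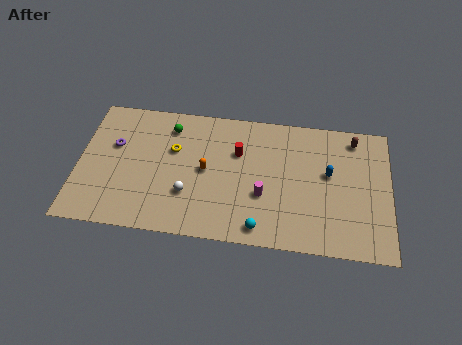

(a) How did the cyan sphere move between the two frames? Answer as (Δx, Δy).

(3.2, -0.9)

From the two frames, the cyan sphere sits at roughly (7.9, 2.1) before and (11.1, 1.2) after.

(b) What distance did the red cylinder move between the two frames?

2.4

The red cylinder was near (8.7, 4.4) before and (9.6, 6.6) after, so it travelled √(0.9² + 2.2²) ≈ 2.4 units.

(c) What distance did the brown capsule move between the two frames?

2.6

The brown capsule was near (14.0, 8.0) before and (16.6, 8.5) after, so it travelled √(2.6² + 0.5²) ≈ 2.6 units.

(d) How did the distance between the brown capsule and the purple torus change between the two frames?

+4.1

They were about 10.6 units apart before and 14.7 after — 4.1 units further apart.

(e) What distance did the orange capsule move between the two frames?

2.7

The orange capsule was near (5.1, 5.8) before and (7.7, 5.0) after, so it travelled √(2.6² + 0.8²) ≈ 2.7 units.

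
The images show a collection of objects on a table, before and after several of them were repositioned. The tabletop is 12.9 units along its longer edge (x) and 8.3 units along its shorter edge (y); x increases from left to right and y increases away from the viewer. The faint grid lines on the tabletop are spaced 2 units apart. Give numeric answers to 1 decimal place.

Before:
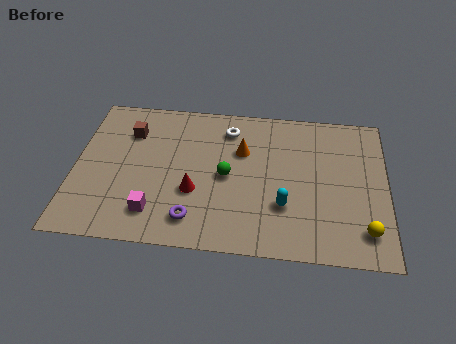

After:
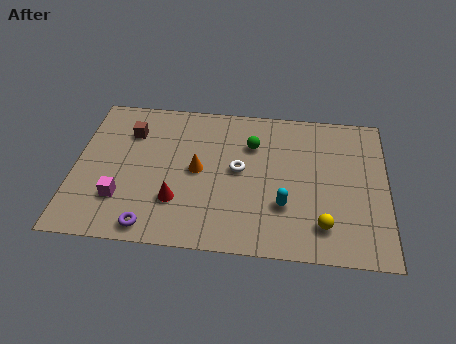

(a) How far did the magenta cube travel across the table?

1.5

From (3.4, 1.7) to (2.0, 2.3), the magenta cube covered √(1.4² + 0.6²) ≈ 1.5 units.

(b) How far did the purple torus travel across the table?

1.8

From (5.0, 1.5) to (3.3, 0.9), the purple torus covered √(1.7² + 0.6²) ≈ 1.8 units.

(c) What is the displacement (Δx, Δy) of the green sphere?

(1.0, 1.9)

The green sphere was at about (6.3, 4.0) and moved to about (7.3, 5.9).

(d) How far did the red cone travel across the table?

0.9

The red cone was near (5.0, 3.0) before and (4.3, 2.4) after, so it travelled √(0.7² + 0.6²) ≈ 0.9 units.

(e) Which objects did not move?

the brown cube and the cyan capsule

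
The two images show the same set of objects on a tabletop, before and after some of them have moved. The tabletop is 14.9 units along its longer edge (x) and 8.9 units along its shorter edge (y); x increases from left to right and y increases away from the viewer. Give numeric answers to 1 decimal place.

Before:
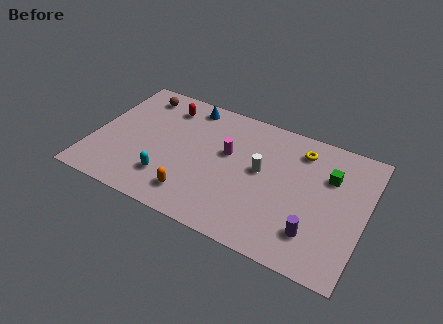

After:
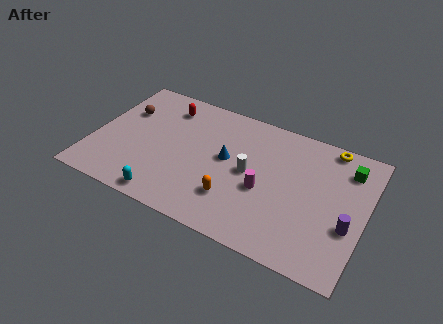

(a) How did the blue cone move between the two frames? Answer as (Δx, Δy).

(2.5, -2.9)

The blue cone started near (4.8, 7.8) and ended near (7.3, 4.9).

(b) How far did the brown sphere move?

1.6

The brown sphere was near (2.0, 7.5) before and (1.4, 6.0) after, so it travelled √(0.6² + 1.5²) ≈ 1.6 units.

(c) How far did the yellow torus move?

1.7

The yellow torus was near (11.1, 7.2) before and (12.6, 8.1) after, so it travelled √(1.5² + 0.9²) ≈ 1.7 units.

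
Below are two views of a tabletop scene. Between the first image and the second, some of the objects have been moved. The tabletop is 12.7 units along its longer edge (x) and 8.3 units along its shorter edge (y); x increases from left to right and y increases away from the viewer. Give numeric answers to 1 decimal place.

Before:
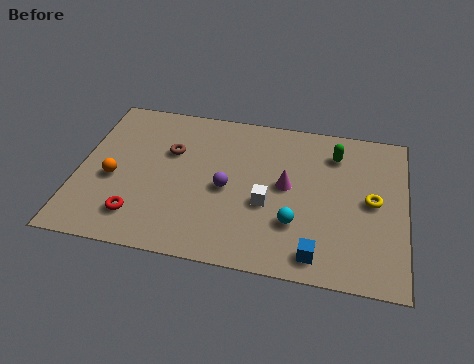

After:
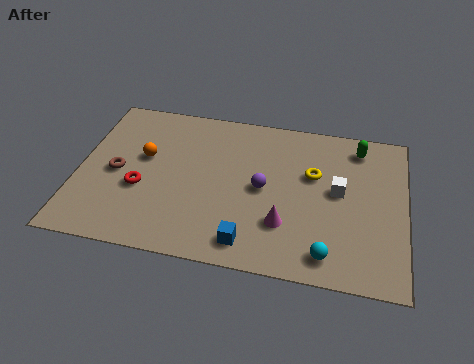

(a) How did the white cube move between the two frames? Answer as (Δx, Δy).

(2.7, 1.2)

The white cube started near (7.4, 3.3) and ended near (10.1, 4.5).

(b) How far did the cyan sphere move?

1.8

The cyan sphere moved from about (8.5, 2.5) to (9.8, 1.2), a distance of √(1.3² + 1.3²) ≈ 1.8.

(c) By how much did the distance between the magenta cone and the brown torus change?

+2.1

They were about 4.7 units apart before and 6.8 after — 2.1 units further apart.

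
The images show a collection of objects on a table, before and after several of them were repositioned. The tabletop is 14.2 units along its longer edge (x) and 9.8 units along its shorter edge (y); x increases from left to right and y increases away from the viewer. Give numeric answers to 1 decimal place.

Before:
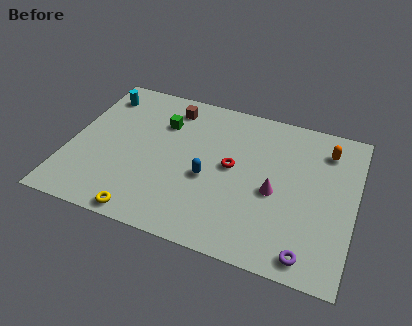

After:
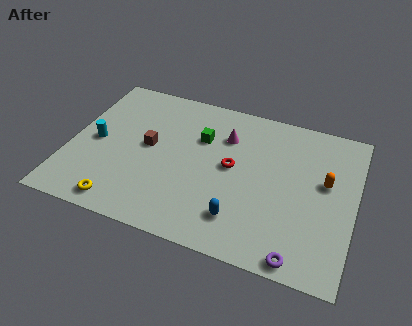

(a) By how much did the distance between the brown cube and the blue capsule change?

+1.1

The distance was about 4.7 in the first image and 5.8 in the second, so they moved 1.1 units further apart.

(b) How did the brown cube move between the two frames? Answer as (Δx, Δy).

(-0.8, -3.0)

The brown cube was at about (4.7, 8.2) and moved to about (3.9, 5.2).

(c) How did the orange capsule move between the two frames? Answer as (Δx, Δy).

(0.1, -2.1)

The orange capsule was at about (12.6, 7.8) and moved to about (12.7, 5.7).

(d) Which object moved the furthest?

the magenta cone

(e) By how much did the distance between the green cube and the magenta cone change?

-5.2

The distance was about 6.5 in the first image and 1.3 in the second, so they moved 5.2 units closer together.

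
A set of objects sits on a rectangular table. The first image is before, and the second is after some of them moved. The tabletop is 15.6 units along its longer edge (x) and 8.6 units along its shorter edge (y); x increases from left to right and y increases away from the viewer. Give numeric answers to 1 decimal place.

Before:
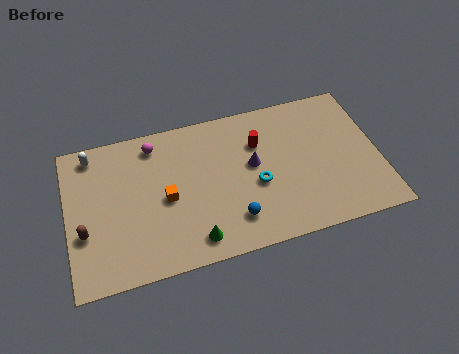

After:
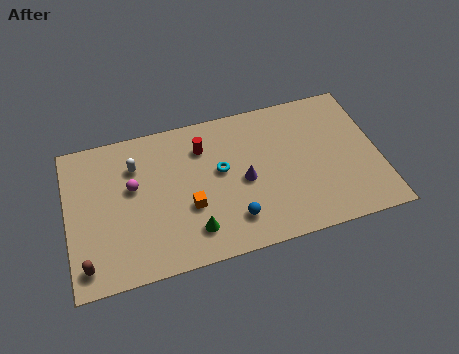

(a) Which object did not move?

the blue sphere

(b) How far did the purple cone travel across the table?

0.9

The purple cone moved from about (9.3, 4.8) to (8.8, 4.0), a distance of √(0.5² + 0.8²) ≈ 0.9.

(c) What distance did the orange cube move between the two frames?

1.4

From (4.9, 4.0) to (6.0, 3.2), the orange cube covered √(1.1² + 0.8²) ≈ 1.4 units.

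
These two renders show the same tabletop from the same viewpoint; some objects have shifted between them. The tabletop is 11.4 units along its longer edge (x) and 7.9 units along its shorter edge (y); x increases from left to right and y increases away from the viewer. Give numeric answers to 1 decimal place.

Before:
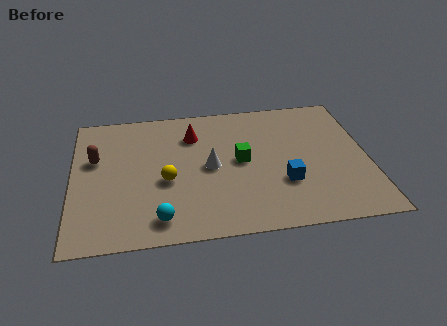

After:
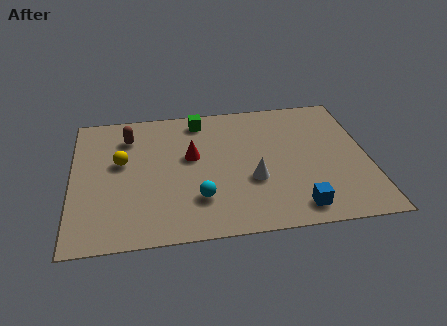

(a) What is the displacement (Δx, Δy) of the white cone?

(1.6, -1.0)

The white cone was at about (5.3, 3.9) and moved to about (6.9, 2.9).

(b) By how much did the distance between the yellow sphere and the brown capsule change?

-1.6

They were about 3.1 units apart before and 1.5 after — 1.6 units closer together.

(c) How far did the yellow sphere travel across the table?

2.1

The yellow sphere moved from about (3.6, 3.3) to (1.9, 4.6), a distance of √(1.7² + 1.3²) ≈ 2.1.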